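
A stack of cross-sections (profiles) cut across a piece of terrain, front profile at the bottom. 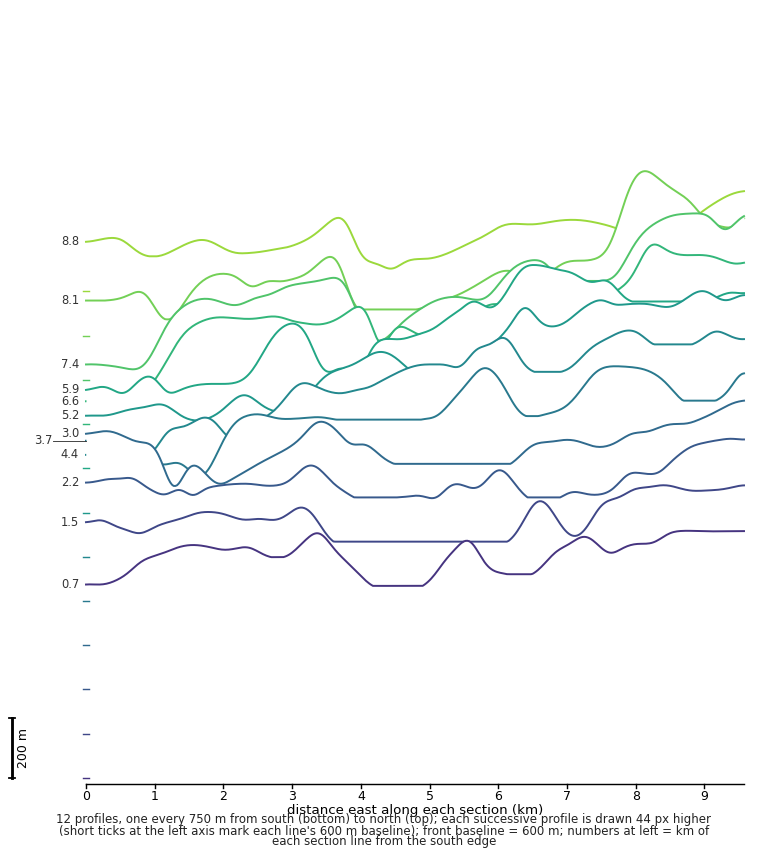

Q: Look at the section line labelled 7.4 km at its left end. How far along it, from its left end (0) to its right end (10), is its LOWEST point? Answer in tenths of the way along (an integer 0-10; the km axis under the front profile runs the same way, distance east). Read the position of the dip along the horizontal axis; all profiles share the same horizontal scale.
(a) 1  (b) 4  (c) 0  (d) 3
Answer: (a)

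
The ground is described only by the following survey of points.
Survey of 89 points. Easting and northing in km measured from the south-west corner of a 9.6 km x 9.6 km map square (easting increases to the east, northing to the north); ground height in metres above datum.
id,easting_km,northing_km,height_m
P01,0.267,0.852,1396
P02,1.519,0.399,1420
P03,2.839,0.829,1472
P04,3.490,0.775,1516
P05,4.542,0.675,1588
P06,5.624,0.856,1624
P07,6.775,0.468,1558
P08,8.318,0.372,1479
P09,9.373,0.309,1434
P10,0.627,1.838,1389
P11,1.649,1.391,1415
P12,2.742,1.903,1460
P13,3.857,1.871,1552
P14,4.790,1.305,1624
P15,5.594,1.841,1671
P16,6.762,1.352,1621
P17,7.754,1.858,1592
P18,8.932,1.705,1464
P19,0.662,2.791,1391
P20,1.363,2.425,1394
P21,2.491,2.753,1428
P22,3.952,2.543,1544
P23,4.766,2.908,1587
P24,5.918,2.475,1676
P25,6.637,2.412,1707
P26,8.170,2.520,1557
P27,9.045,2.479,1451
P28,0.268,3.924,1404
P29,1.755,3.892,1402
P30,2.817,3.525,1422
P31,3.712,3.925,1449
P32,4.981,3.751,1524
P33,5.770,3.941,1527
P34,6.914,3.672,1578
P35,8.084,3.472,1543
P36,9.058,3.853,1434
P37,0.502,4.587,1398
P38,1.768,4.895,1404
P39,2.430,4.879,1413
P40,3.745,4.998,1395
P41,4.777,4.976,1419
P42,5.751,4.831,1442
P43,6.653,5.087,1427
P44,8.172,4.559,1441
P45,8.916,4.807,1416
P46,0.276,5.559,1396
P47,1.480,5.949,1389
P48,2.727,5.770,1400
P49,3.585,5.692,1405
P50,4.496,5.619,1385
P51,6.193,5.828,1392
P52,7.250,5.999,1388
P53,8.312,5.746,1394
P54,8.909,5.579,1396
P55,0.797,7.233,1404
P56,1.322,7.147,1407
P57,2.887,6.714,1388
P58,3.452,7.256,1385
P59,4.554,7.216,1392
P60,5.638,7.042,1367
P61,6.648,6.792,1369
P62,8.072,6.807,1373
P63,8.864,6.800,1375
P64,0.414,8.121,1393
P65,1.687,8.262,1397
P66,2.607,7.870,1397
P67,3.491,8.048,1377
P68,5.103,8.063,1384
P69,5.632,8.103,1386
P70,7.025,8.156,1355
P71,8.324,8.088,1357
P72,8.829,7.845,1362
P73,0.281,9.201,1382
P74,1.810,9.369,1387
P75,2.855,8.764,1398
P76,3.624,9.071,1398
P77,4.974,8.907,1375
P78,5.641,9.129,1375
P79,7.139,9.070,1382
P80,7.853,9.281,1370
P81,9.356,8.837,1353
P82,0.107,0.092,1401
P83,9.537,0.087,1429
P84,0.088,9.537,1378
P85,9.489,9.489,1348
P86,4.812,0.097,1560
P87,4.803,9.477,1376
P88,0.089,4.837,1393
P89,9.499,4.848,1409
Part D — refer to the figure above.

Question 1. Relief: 1344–1711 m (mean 1442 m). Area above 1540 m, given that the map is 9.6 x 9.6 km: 14.8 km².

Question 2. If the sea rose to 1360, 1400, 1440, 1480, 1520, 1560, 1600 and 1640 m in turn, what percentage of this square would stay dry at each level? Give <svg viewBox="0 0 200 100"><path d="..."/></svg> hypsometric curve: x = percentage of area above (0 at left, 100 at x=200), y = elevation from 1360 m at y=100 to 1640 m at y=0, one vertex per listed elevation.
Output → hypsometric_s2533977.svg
<svg viewBox="0 0 200 100"><path d="M191 100l-82-14-44-15-16-14-12-14-10-14-10-15-8-14"/></svg>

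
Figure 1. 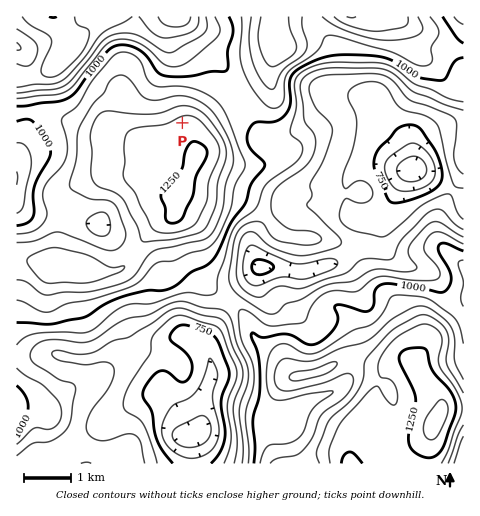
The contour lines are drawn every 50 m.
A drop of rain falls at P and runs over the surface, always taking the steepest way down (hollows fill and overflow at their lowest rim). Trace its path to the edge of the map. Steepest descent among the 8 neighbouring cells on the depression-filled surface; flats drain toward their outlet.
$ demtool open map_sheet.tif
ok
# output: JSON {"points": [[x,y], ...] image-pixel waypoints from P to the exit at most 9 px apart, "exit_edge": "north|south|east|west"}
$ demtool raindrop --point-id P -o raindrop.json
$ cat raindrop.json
{"points": [[182, 123], [173, 113], [167, 104], [167, 95], [167, 85], [167, 76], [167, 67], [167, 57], [167, 48], [167, 39], [167, 29], [172, 20], [173, 17]], "exit_edge": "north"}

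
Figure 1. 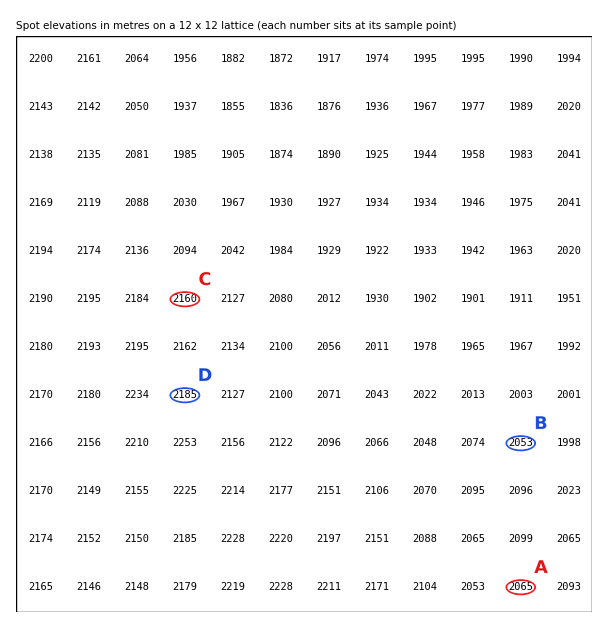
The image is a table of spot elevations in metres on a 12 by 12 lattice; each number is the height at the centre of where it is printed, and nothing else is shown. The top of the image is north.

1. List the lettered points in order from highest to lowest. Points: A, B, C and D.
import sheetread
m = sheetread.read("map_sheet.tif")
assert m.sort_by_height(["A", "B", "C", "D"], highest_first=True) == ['D', 'C', 'A', 'B']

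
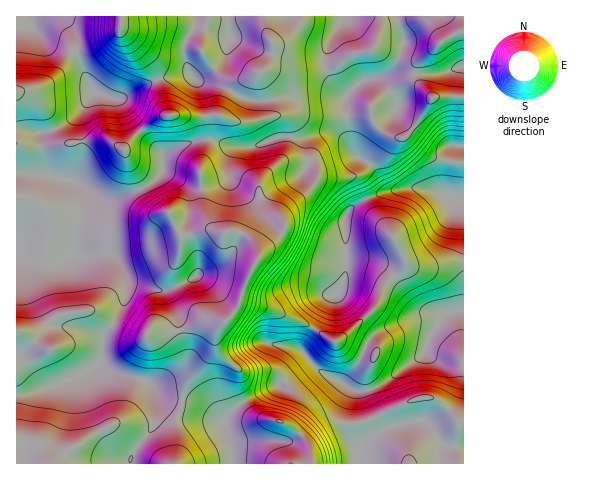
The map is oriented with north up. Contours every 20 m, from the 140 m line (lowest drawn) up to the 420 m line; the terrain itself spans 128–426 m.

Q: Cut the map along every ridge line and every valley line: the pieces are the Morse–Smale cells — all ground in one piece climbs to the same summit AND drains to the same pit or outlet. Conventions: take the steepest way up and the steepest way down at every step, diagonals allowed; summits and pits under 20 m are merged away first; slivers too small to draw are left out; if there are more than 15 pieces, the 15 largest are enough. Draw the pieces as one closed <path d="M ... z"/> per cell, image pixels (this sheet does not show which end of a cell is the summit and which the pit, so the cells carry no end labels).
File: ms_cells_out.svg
<path d="M332 132l-31 6-23-1-25 10-18 0-28-7-1 13-6 13 2 40 5 17 11 8-15-1-22 6-2 17-5 13 0 11 12 25 18 15 14 5 2 2-18-1-22 8-29 0-6 5-8 0-20-8-23-17-9-1-26 5-23 16-20 1 0 63 17-2 30-11 28-12 10-9 3 5 12 7 32 9 14 14 34 7 22 15 7 3 16-18 29-15 10-2 31-24-8-11 0-4 19-31 8-18 9-6 6-15 0-60 11-13 20-10 16-4-7-4-9-15-8-9-8-4-20-23z"/><path d="M398 16l-276 0-2 13 31 37 7 14 23-6 9 0 9 7 23 5 13 8 17 7 14 0 17-5 63 0 4 44 4 13 6 5 10-19 23-24 5-9 0-3-13-20-6-5 9-4 7-7 9-24z"/><path d="M207 140l-12 1-27 10-5 6 0 14-8 9-12 9-23 9-16 1-24-13 2 16-8 29-1 21-14 10-19 0-16-6-5-4-3 0 1 79 16 1 26-17 26-5 9 1 23 17 20 8 8 0 6-5 29 0 22-8 18 0-16-6-18-15-12-25 0-11 5-13 2-17 22-6 13 0-9-7-5-17-2-40 7-18z"/><path d="M417 188l-25 2-16 4-20 10-9 9-2 4 1 54-2 10-5 11-9 6-8 18-19 31 1 7 17 18 38 20 2 17 9 23 0 6-11 10 1 16 104-1-1-40-3 0-16-19-13-6-14 1-38 14-7-13-6-19 1-11 8-15-26-12-12-2 38-34 9-21 18-19 3-7 4 4 5 3 18 0 19-5 13 0 0-63-11-1-15-7z"/><path d="M405 260l-3 7-18 19-9 21-36 33 36 15-8 15-1 11 6 19 7 13 38-14 14-1 13 6 16 19 3 0 1-160-13-1-19 5-18 0-5-3z"/><path d="M101 361l-10 9-22 10-36 13-17 3 1 68 113-1 4-12 20-26 1-21-2-14-5-8-32-9-12-7z"/><path d="M312 362l-6 3-26 21-10 2-26 13-16 15-3 5 0 9 6 18 1 16 127-1 0-15 11-10-11-46-38-20z"/><path d="M158 80l-20 8-18 11-11-1-11-5-3 0-5 5-11 20 2 43-6 22 7 2 19 13 16 1 23-9 15-10 8-9 0-14 5-6 27-10 12-2 2-5-3-18-38-1-3-3z"/><path d="M399 73l-7 0-13 5 6 5 13 20 0 3-5 9-23 24-10 19 16 13 9 15 5 4 27-2 21 3 15 7 10 0 1-101-15-2-17 3-16-17-3-7z"/><path d="M57 16l-26 0 0 8-15 2 1 148 31 1-5-10-3-32 13-3 15-8 28-30-9-11-8-19-3-10 0-16-5-10-8-8z"/><path d="M190 74l-9 0-23 6 6 29 4 6 38 1 2 24 27 7 18 0 25-10 23 1 31-6 8 3 12 13-5-23-1-29-63 0-17 5-14 0-17-7-13-8-23-5z"/><path d="M81 110l-17 14-24 9 3 32 4 11-31-2 0 77 19 10 24 1 14-10 1-21 8-29-1-14-7-6 7-21 0-20-2-9z"/><path d="M152 387l3 17-1 21-20 26-4 8 1 5 101-1-1-15-7-27-28-18-34-7z"/><path d="M120 16l-62 1 5 1 7 7 4 8 2 19 10 26 7 12 20 9 7 0 37-19-6-14-31-37z"/><path d="M463 16l-64 0 0 8 5 19-9 24-7 7 25 0 3-10 26-24 14-8 8-1z"/>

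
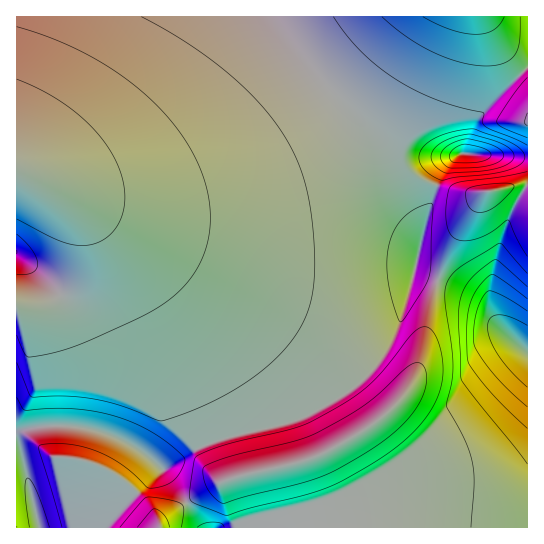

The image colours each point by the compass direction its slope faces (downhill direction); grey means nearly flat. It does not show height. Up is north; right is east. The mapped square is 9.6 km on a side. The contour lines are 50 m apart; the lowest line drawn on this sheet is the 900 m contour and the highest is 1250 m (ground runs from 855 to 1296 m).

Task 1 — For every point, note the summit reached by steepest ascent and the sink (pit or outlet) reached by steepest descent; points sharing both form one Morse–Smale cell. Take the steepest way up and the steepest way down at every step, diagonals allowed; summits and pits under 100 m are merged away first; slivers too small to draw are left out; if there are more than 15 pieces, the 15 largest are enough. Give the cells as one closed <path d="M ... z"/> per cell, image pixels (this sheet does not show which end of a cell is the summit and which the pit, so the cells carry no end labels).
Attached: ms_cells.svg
<path d="M271 16l-255 1 0 286 2 2 20 0 20-8 15-16 10-24 0-19-8-23-18-20-15-12 36 24 25 24 12 16 80 146 33 85-62 38-6 5 1 7 366 0 1-175-32-31-11-21-30-14-40-14 9-51-28-55-24-33-67-73z"/><path d="M51 188l-2 1 20 18 10 16 4 15 0 19-10 24-15 16-20 8-22 0 0 222 143 1 1-7 6-5 62-38-33-85-74-135-18-27-25-24z"/><path d="M485 16l-36 0-2 2-11 28-37 75-3 21 5 19 9 11 24 13 3 0 8-19 16-13 67 4 0-79-23-25z"/><path d="M447 16l-175 1 33 44 78 86 20 32 22 46 11-39-17-7-15-14-7-16-1-16 5-19 35-68z"/><path d="M523 185l-9 0-33 8-22 0-22-8-10 30-12 58 40 14 30 14 11 21 31 30 1-163z"/><path d="M469 153l-8 0-16 13-6 12-1 9 21 6 31-1 24-7 14 2-1-30z"/><path d="M527 16l-42 1 10 20 10 16 22 24z"/>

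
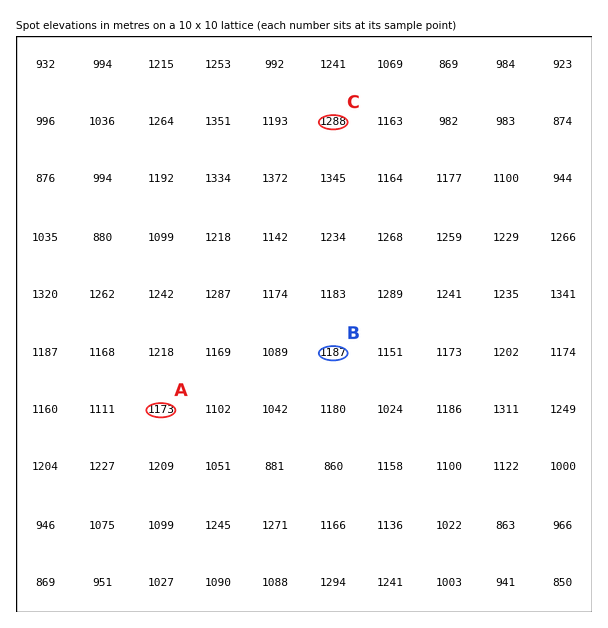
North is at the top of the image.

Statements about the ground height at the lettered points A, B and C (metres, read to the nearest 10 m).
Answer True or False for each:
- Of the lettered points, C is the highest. True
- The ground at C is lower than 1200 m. False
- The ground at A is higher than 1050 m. True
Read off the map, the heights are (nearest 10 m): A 1170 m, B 1190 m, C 1290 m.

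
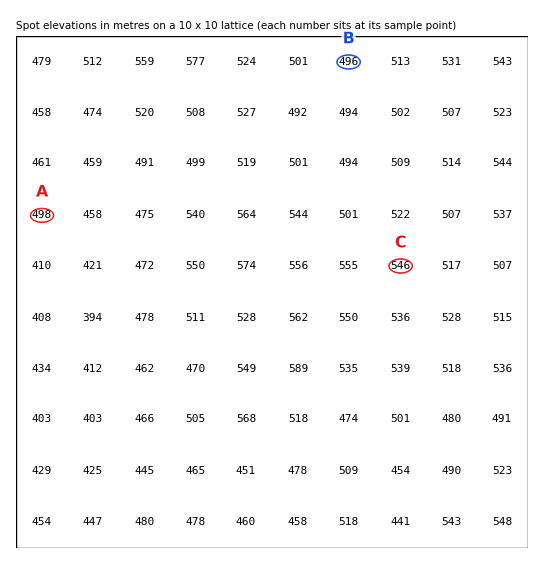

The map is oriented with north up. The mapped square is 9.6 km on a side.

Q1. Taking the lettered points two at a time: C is higher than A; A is higher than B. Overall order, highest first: C A B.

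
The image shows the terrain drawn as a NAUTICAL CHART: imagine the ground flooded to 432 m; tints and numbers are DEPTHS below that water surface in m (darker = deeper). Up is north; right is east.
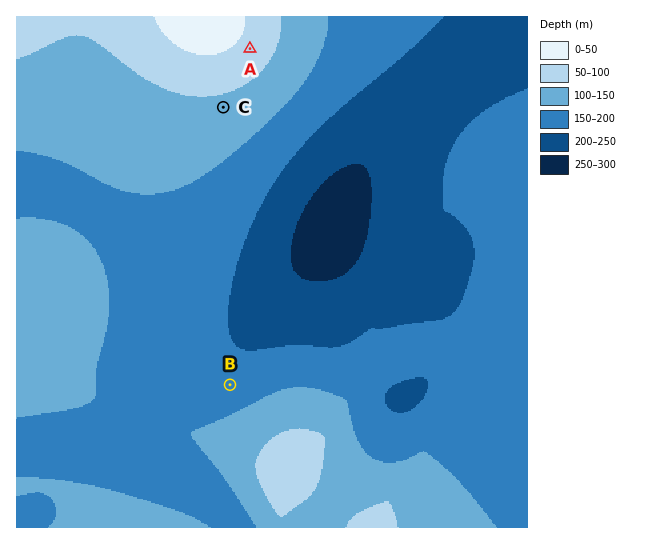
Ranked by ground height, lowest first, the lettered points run B C A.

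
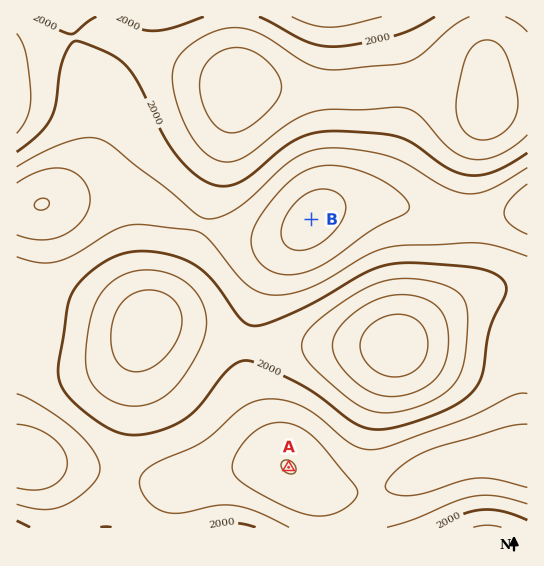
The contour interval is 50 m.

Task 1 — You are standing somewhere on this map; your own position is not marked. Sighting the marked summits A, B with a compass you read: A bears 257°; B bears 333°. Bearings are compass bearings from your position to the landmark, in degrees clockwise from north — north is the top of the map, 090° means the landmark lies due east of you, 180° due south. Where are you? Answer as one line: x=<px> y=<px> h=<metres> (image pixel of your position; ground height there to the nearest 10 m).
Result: x=422 y=437 h=2060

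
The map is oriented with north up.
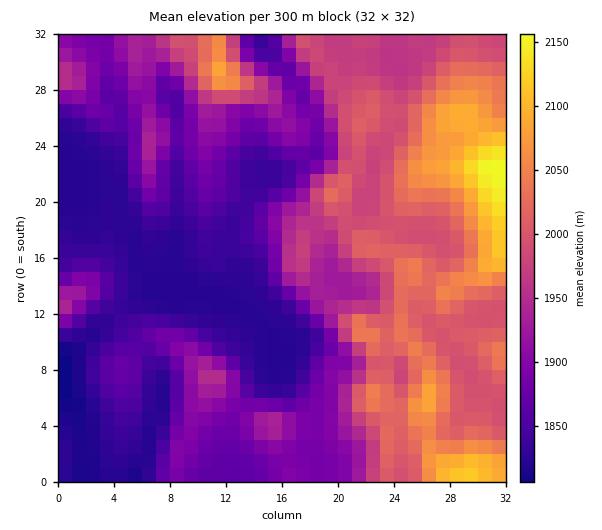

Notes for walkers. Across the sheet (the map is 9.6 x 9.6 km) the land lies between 1800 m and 2160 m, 1930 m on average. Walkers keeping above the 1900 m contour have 48.9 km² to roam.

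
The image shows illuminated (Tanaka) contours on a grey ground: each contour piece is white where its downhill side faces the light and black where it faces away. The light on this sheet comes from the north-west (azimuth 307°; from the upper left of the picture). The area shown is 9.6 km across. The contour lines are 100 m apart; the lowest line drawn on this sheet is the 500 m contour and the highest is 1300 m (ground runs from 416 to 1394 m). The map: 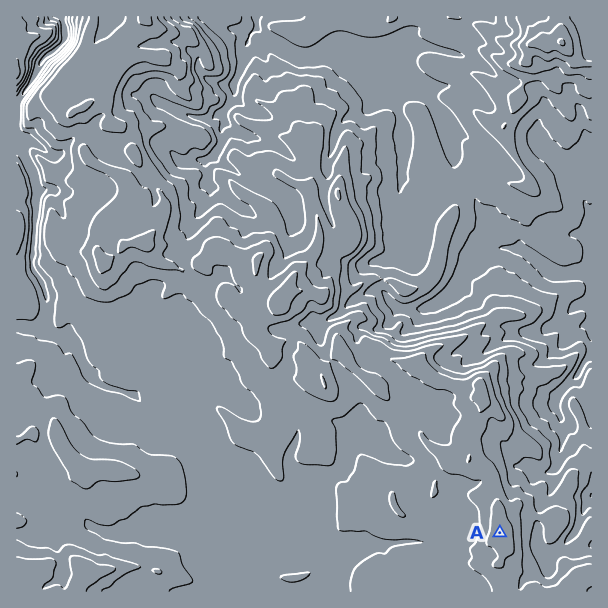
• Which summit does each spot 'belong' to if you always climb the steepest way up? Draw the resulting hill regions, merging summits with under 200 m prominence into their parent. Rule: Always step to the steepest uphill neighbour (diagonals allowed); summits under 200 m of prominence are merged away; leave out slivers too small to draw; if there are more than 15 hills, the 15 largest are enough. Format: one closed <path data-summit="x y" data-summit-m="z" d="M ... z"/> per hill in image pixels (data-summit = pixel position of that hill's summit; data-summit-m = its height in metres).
<path data-summit="500 533" data-summit-m="1373" d="M215 16l-154 1 5 15-2 9-4 5-17 13-9 19-18 24 0 36 4 5 17 43-5 83 10 12 6 18 0 16-5 12 5 5 18 5 8 7 10 21 12 17 8 4 31 10 11 8 5 9-1 7 6 7 26 3 13 8 9 9 2 5 0 21 10 24 1 12 17 39-1 44 358 0 1-47-8-3-10-9 6-11 6-19 6-8 0-79-8 5-15 1-9-5-6-13 4-9 20-21 6-12 8-8 0-79-37-1-33-24-24-3-19 6-7 7-18 30-16 12-13 6-11 2-18-3-14-16 4-31-32 5-10-5-7-6 0-17-13-39 4-22 0-15-29 2-23-18-33-11-19-12-1-9 11-14 0-13-16-2-11-5-7-7-2-9 3-7 14-4 12-8 19 0 4-9-28-10z"/><path data-summit="17 570" data-summit-m="1394" d="M413 16l-197 0 6 9 27 9-1 8-2 2-19 0-12 8-14 4-3 7 2 9 7 7 11 5 16 2 0 13-10 11-1 6 1 6 10 8 42 15 23 18 29-2 0 15-4 22 12 33 2 26 16 8 11 0 22-6-3 13-2 19 14 16 9 3 20-2 18-8 11-10 18-30 7-7 19-6 20 1-1-6-7-7-20-11-10-15-6-18-17-15-3-6 0-15-9-33-18-26-11-8-17 0-7-4-17 1-8-7-7-15 15-11 23-8 14-14z"/><path data-summit="561 42" data-summit-m="1211" d="M591 16l-177 0-2 14-14 14-23 8-15 11 7 15 8 7 17-1 7 4 17 0 11 8 18 26 9 33 0 15 3 6 17 15 2 12 14 21 20 11 7 7 4 8 19 14 18-29 23-1 11 3 0-24-21-36 2-7 19-11z"/><path data-summit="17 72" data-summit-m="1228" d="M60 16l-44 1 1 85 17-24 9-19 17-13 4-5 2-9z"/>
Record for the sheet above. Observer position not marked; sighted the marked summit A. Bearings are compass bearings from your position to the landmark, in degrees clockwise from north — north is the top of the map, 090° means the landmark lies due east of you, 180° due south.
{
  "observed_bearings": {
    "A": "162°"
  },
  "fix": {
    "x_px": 436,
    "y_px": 335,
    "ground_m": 910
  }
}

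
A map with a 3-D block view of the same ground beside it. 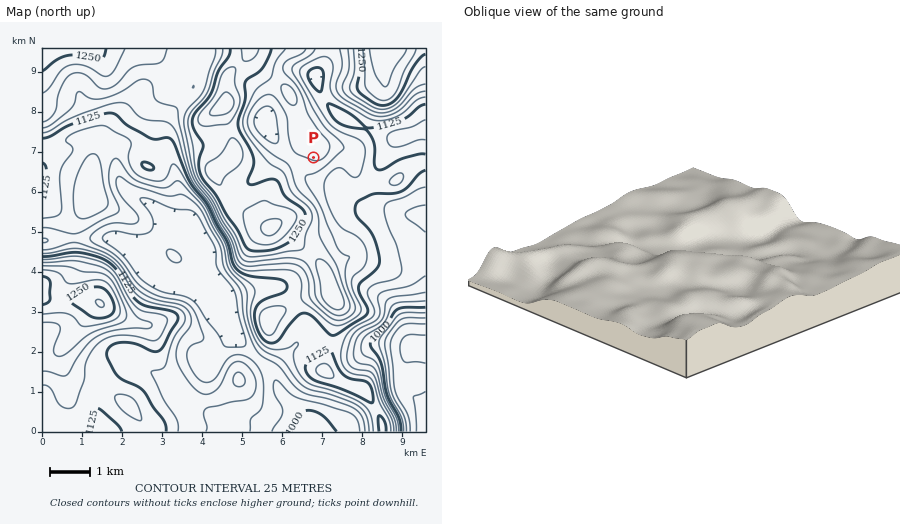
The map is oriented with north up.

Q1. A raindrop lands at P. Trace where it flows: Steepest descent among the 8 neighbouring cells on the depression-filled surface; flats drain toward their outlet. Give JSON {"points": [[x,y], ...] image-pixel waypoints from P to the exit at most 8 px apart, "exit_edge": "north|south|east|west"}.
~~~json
{"points": [[314, 158], [314, 166], [314, 174], [322, 180], [330, 180], [338, 186], [344, 194], [352, 202], [360, 208], [368, 212], [376, 212], [384, 212], [392, 212], [400, 212], [408, 214], [416, 214], [424, 216], [426, 216]], "exit_edge": "east"}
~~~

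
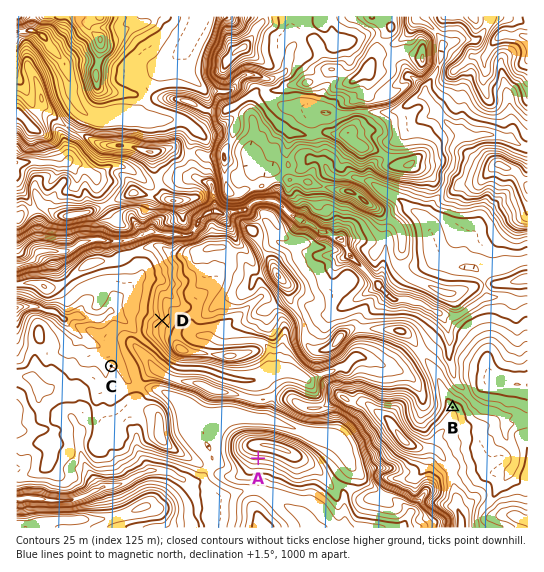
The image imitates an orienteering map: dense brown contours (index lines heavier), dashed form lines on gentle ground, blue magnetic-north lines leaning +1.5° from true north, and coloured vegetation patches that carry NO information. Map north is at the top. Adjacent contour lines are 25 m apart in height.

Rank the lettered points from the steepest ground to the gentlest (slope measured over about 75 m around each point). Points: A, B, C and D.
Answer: A D B C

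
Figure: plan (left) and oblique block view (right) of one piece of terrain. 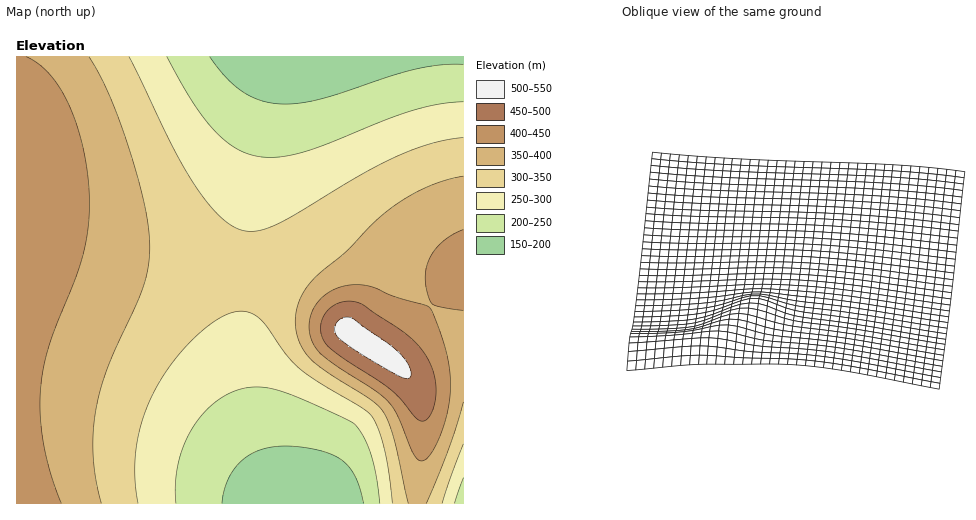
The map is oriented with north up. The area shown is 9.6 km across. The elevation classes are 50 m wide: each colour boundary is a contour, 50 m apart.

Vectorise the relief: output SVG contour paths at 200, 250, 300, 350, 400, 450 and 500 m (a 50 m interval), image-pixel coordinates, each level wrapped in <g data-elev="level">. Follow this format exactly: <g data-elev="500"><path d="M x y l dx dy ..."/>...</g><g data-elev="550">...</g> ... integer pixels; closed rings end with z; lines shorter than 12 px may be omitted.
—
<g data-elev="200"><path d="M222 503l2-12 4-12 7-11 7-7 8-7 10-4 12-3 13-1 34 4 13 4 10 6 7 7 6 10 8 26"/><path d="M463 64l-22 1-23 4-26 7-70 23-21 4-18 1-21-3-19-9-17-14-16-21"/></g><g data-elev="250"><path d="M176 503l-1-21 4-21 7-20 10-18 13-16 15-11 17-7 16-2 16 2 19 6 45 20 18 9 9 14 7 17 5 22 4 26"/><path d="M454 503l9-25"/><path d="M463 102l-25 2-28 7-85 34-25 8-22 4-19 0-11-3-12-6-12-8-10-10-22-29-25-44"/></g><g data-elev="300"><path d="M138 503l-3-29 2-29 6-28 12-28 19-29 23-25 24-18 10-4 10-2 10 2 9 6 27 36 15 16 21 14 39 23 10 8 6 13 6 20 8 54"/><path d="M442 503l21-59"/><path d="M463 137l-29 6-30 10-40 20-86 51-20 7-15-1-12-5-11-9-13-14-13-18-22-39-43-88"/></g><g data-elev="350"><path d="M101 503l-5-23-3-24 0-25 3-23 5-21 7-21 36-81 5-21 1-21-6-41-16-57-19-51-20-37"/><path d="M426 503l23-56 14-45"/><path d="M463 176l-19 5-20 7-20 11-19 14-39 38-34 30-10 15-6 16-1 12 2 11 5 12 6 9 19 16 45 29 12 13 10 26 14 63"/></g><g data-elev="400"><path d="M61 503l-10-29-7-30-4-29 1-27 3-22 6-22 26-67 8-27 5-31 0-34-8-44-6-21-8-19-9-15-10-13-10-10-12-6"/><path d="M419 460l4 1 4-3 10-14 9-25 4-24 0-19-2-18-6-21-10-26-6-6-30-8-28-11-18-1-17 5-13 10-9 13-2 15 4 16 6 8 8 7 48 31 14 12 9 14 15 37z"/><path d="M463 230l-15 7-13 12-7 14-3 15 2 15 5 11 9 3 22 3"/></g><g data-elev="450"><path d="M420 421l5 0 6-7 3-10 2-13-4-22-11-20-17-17-43-28-7-3-8 0-9 2-6 4-7 9-3 9 0 9 5 10 16 13 48 32z"/></g><g data-elev="500"><path d="M407 379l4-3-2-9-5-9-11-10-40-30-9-1-7 5-2 4 0 5 5 8 33 22 24 14z"/></g>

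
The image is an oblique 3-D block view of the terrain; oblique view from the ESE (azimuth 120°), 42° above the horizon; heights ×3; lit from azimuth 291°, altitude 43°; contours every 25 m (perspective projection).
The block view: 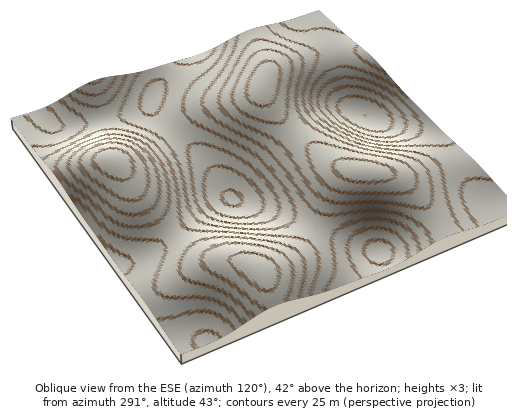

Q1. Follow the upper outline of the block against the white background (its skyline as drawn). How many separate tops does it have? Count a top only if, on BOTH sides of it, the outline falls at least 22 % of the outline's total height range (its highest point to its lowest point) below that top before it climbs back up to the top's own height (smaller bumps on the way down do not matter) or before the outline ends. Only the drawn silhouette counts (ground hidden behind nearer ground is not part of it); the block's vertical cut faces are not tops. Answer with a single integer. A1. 1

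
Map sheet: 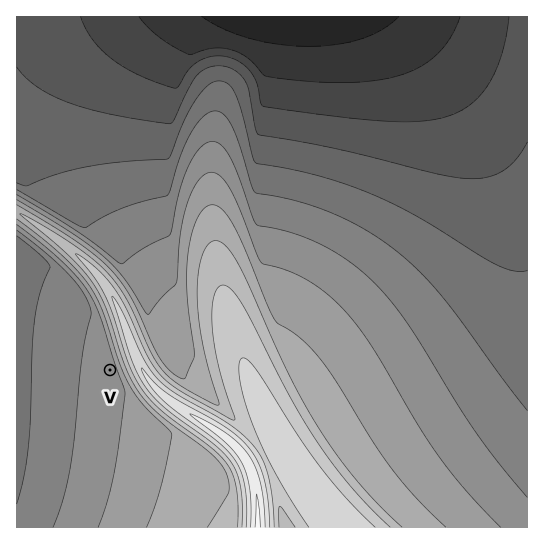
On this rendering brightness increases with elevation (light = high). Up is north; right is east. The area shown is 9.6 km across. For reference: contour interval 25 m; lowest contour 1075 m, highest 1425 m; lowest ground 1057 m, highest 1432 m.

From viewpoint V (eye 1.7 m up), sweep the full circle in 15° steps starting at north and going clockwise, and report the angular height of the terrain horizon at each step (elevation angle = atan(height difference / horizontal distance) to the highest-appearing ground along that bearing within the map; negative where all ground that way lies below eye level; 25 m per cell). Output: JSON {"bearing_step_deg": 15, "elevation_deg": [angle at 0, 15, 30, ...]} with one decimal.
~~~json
{"bearing_step_deg": 15, "elevation_deg": [4.3, 7.4, 10.4, 12.5, 13.7, 13.8, 12.9, 10.8, 7.1, 2.7, 0.9, 0.7, 0.3, -0.2, -0.6, -1.1, -1.4, -1.6, -1.6, -1.6, -1.4, -1.2, 1.0, 2.3]}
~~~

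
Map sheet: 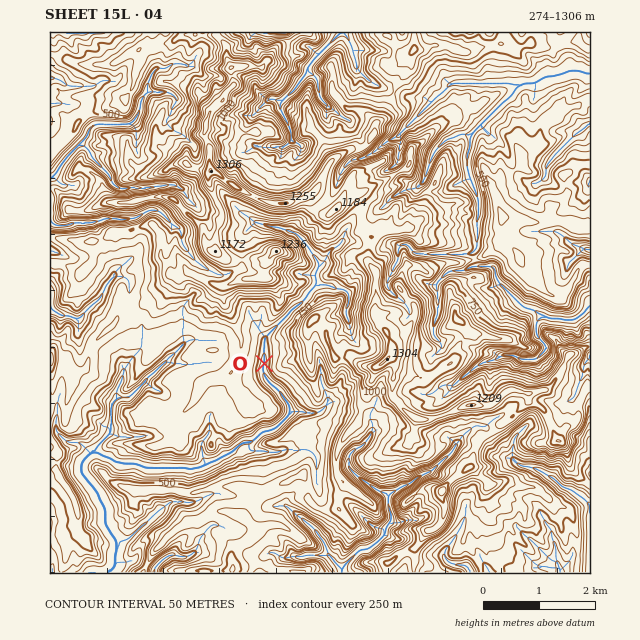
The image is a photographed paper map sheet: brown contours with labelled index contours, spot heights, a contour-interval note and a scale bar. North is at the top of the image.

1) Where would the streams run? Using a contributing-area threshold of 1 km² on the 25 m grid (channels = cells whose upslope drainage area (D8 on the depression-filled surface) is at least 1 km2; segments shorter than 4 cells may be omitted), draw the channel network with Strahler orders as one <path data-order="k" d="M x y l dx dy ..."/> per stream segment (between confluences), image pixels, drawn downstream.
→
<path data-order="1" d="M557 564l2 1 1 7"/><path data-order="1" d="M445 558l5 6 4 0 2 1 10 0 3 3 1 4"/><path data-order="1" d="M176 555l-7 0-3 3-2 0-9 10 0 4"/><path data-order="3" d="M116 550l0 2-1 2 0 12-7 6"/><path data-order="1" d="M318 534l6 7 2 6 2 7 14 15"/><path data-order="1" d="M152 517l-24 23-9 1 0 4-3 5"/><path data-order="2" d="M388 496l0 11 3 6 0 8-6 7 0 6-15 14-3 2-7 0-17 16-1 3"/><path data-order="1" d="M518 464l4 2 7 0 2 2 4 0 8 4 3 3 7 3 10 10 3 0 1 1 6 1 4 5 6 2 7 7 0 68"/><path data-order="3" d="M91 452l-8 9-2 3 0 10 17 19 2 7 2 3 3 6 0 15 4 6 2 4 5 7 0 9"/><path data-order="1" d="M285 450l-5 1-2 1-11 0-1-1-16 0-1-1 0-7"/><path data-order="1" d="M456 445l-3 6-22 21-3 0-12 6-5 5-11 5-3 2-9 5 0 1"/><path data-order="2" d="M249 443l-6 0-3 1-8 8-13 6-3 3-7 1-2 3-3 0-4 3-6 0-1 1-5 0-1-1-42 0-9-4-14 0-1-2-6 0-4-4-7-1-6-5-7 0"/><path data-order="1" d="M366 441l0 2-4 4-6 1-7 7 0 13 10 10 10 5 8 7 6 2 1 1 3 0 1 3"/><path data-order="2" d="M290 414l-14 14-6 2-1 1-6 0-10 10-4 2"/><path data-order="1" d="M326 406l-8 7-27-1-1 2"/><path data-order="2" d="M116 399l-4 4 0 3-1 1 0 26-14 14-2 4-2 0-2 1"/><path data-order="1" d="M466 375l3-1 7-8 4-1 3-3 4 0 1-1 9-2 5-4 12 0 7 4 15 0 10-9 0-5-8-8-2-3 0-11 4-6 6 0"/><path data-order="1" d="M124 371l-2 10-6 9 0 9"/><path data-order="1" d="M181 347l-8 8-3 2-6 7-1 0-11 11-2 0-4 4 0 2-17 16-11 0-2 2"/><path data-order="1" d="M436 319l2-3 0-26-2-1 0-6 11-11 3-1 14 0 7-5 22 0 2 3 0 7 3 6 26 25 11 3 4 4 3 0 4 3"/><path data-order="2" d="M546 317l3 2 13 0 1 1 11 0 7-6 2 0 7-8"/><path data-order="1" d="M347 306l2-3 0-10-3-3-3-1-7 0-8-4-12 0"/><path data-order="2" d="M316 285l-8 8-1 4-7 8-2 0-7 5-1 3-24 24-2 3 0 24-1 1 0 7 1 2 0 2 9 10 1 0 7 7 3 6 4 4 2 3 0 8"/><path data-order="1" d="M114 276l-9 10 0 3-4 8-14 13-7 9-6 0-4-3-8 0-6-4-4-2-2-3 0-14"/><path data-order="1" d="M585 250l5 0"/><path data-order="1" d="M401 245l1-1 5 0 8 10 56 0 6-6 0-29 1-2 0-18-1-2-1-7-3-4 0-3-3-4-1-8-2-2 0-15 3-6 0-11 3-3 0-1"/><path data-order="1" d="M171 224l-1-3-10-9-3-2-8 0-14 9-9 0-1 1-6 0-1-1-14 0-4 2-6 0-1 2-20 0-6 3-11 0-6-5 0-24"/><path data-order="1" d="M260 224l10 2 1 1 7 0 6 3 11 3 9 8 0 2 5 5 2 4 4 5 4 7 0 2-4 8 1 11"/><path data-order="1" d="M139 188l-13 0-1 1-4 0-6-3-3-3-3-8-18-18-1-6-6-6-6 0"/><path data-order="1" d="M424 181l2-6 2-7 1-2 2-7 4-8 11-11 3-2 4 0 7-4 6 0 3 2 4-3"/><path data-order="1" d="M546 166l7-8 0-1 24-24 6-3 5-6 2 0 0-1"/><path data-order="1" d="M284 147l7-6 0-10-11-22 0-6 15-14 3-6 9-9 0-5 1-1"/><path data-order="2" d="M78 145l-12 13 0 1-7 9-2 4-5 6-2 0"/><path data-order="1" d="M400 134l39-39 1 0 12-12 59 0 1 2 9 0"/><path data-order="2" d="M473 133l32-33 3-1 6-6 1-4 6-4"/><path data-order="1" d="M173 95l-6-3-20 0"/><path data-order="2" d="M147 92l-4 4-3 6 0 7-1 1 0 3-7 10-3 1-34 0-5 4-3 9-9 8"/><path data-order="2" d="M521 85l3-2 11 0 11-7 8 0 2-1 8-1 5-3 11 0 5 3 5 0"/><path data-order="1" d="M316 78l-4-4-4-2 0-4"/><path data-order="1" d="M164 69l-2-1-5 0-5 6-2 5-3 4 0 9"/><path data-order="2" d="M308 68l0-1 6-8 26-26 3 0"/><path data-order="1" d="M356 62l-4-17-7-12-2 0"/>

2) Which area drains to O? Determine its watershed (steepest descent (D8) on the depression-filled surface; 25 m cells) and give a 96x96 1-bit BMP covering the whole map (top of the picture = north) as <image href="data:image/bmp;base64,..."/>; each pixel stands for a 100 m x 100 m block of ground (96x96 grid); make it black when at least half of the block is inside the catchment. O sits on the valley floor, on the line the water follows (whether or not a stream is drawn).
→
<image width="96" height="96" href="data:image/bmp;base64,Qk2+BAAAAAAAAD4AAAAoAAAAYAAAAGAAAAABAAEAAAAAAIAEAAATCwAAEwsAAAIAAAAAAAAA////AAAAAAAAAAAAAAAAAAAAAAAAAAAAAAAAAAAAAAAAAAAAAAAAAAAAAAAAAAAAAAAAAAAAAAAAAAAAAAAAAAAAAAAAAAAAAAAAAAAAAAAAAAAAAAAAAAAAAAAAAAAAAAAAAAAAAAAAAAAAAAAAAAAAAAAAAAAAAAAAAAAAAAAAAAAAAAAAAAAAAAAAAAAAAAAAAAAAAAAAAAAAAAAAAAAAAAAAAAAAAAAAAAAAAAAAAAAAAAAAAAAAAAAAAAAAAAAAAAAAAAAAAAAAAAAAAAAAAAAAAAAAAAAAAAAAAAAAAAAAAAAAAAAAAAAAAAAAAAAAAAAAAAAAAAAAAAAAAAAAAAAAAAAAAAAAAAAAAAAAAAAAAAAAAAAAAAAAAAAAAAAAAAAAAAAAAAAAAAAAAAAAAAAAAAAAAAAAAAAAAAAAAAAAAAAAAAAAAAAAAAAAAAAAAAAAAAAAAAAAAAAAAAAAAAAAAAAAAAAAAAAAAAAAAAAAAAAAAAAAAAAAAAAAAAAAAAAAAAAAAAAAAAAAAAAAAAAAAAAAAAAAAAAAAAAAAAAAAAAAAAAAAAAAAAAAAAAAAAAAAAAAAAAAAAAAQAAAAAAAAAAAA+AD4AAAAAAAAAAAP/w/8AAAAAAAAAAAP/w/+AAAAAAAAAAAP/w/+AAAAAAAAAAAP/x/8AAAAAAAAAAAP/x/8AAAAAAAAAAAf/x/4AAAAAAAAAAAf/z/wAAAAAAAAAAA////wAAAAAAAAAAA////wAAAAAAAAAAB////wAAAAAAAAAAB////wAAAAAAAAAAB////wAAAAAAAAAAB////wAAAAAAAAAAAf///wAAAAAAAAAAAA///wAAAAAAAAAAAA///wAAAAAAAAAAAA///gAAAAAAAAAAB4f//gAAAAAAAAAAD////gAAAAAAAAAAH////gAAAAAAAAAAH////gAAAAAAAAAAH////gAAAAAAAAAAD////AAAAAAAAAAAD////AAAAAAAAAAAD///+AAAAAAAAAAAD///+AAAAAAAAAAAD//8fAAAAAAAAAAAD//4fAAAAAAAAAAAH+AAOAAAAAAAAAAAH4AAAAAAAAAAAAAAHgAAAAAAAAAAAAAAPAAAAAAAAAAAAAAAMAAAAAAAAAAAAAAAAAAAAAAAAAAAAAAAAAAAAAAAAAAAAAAAAAAAAAAAAAAAAAAAAAAAAAAAAAAAAAAAAAAAAAAAAAAAAAAAAAAAAAAAAAAAAAAAAAAAAAAAAAAAAAAAAAAAAAAAAAAAAAAAAAAAAAAAAAAAAAAAAAAAAAAAAAAAAAAAAAAAAAAAAAAAAAAAAAAAAAAAAAAAAAAAAAAAAAAAAAAAAAAAAAAAAAAAAAAAAAAAAAAAAAAAAAAAAAAAAAAAAAAAAAAAAAAAAAAAAAAAAAAAAAAAAAAAAAAAAAAAAAAAAAAAAAAAAAAAAAAAAAAAAAAAAAAAAAAAAAAAAAAAAAAAAAAAAAAAAAAAAAAAAAAAAAAAAAAAAAAAAAAAAAAAAAAAAAAAAAAAAAAAAAAAAAAA="/>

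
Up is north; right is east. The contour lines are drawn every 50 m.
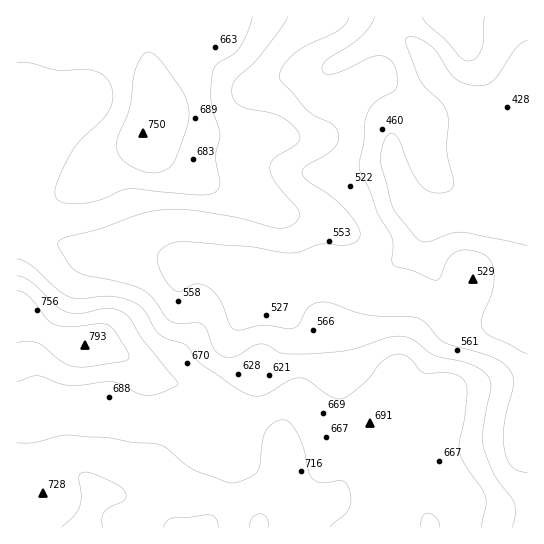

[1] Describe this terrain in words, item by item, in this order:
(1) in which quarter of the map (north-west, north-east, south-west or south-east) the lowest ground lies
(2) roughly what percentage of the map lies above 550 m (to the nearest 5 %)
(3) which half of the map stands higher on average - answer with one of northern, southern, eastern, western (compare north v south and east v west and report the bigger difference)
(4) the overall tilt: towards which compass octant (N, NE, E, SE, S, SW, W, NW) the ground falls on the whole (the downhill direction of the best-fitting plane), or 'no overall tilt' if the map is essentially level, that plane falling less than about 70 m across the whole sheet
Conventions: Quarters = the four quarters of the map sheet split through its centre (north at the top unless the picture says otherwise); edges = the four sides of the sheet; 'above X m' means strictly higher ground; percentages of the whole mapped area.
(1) Look to the north-east quarter for the lowest ground.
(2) About 70 % of the map lies above 550 m.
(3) Taken as a whole, the western half is higher than the eastern.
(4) The general tilt is down to the north-east (the land rises towards the south-west).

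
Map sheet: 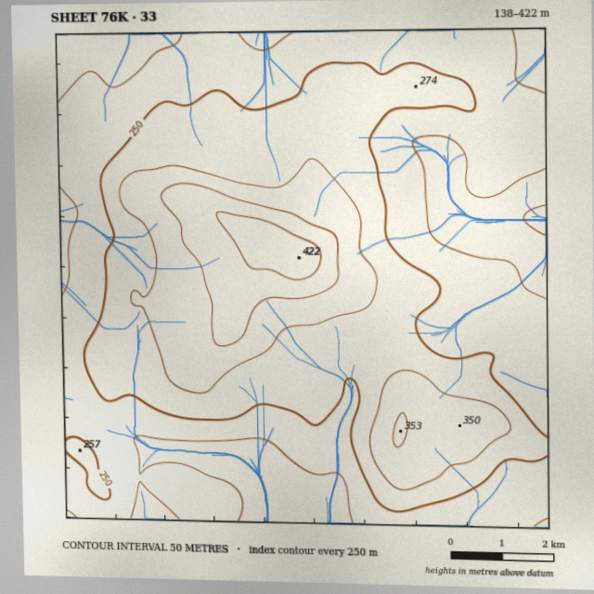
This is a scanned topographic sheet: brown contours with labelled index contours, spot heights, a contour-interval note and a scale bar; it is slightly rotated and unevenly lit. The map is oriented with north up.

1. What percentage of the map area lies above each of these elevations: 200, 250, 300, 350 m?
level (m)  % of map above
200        87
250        49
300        21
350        7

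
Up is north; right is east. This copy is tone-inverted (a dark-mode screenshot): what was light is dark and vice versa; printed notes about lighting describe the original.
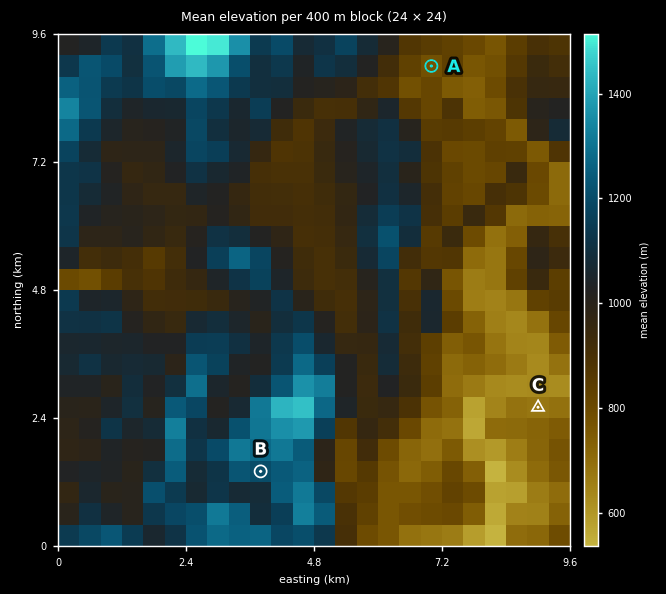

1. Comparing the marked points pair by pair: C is lower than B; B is higher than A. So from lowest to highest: C A B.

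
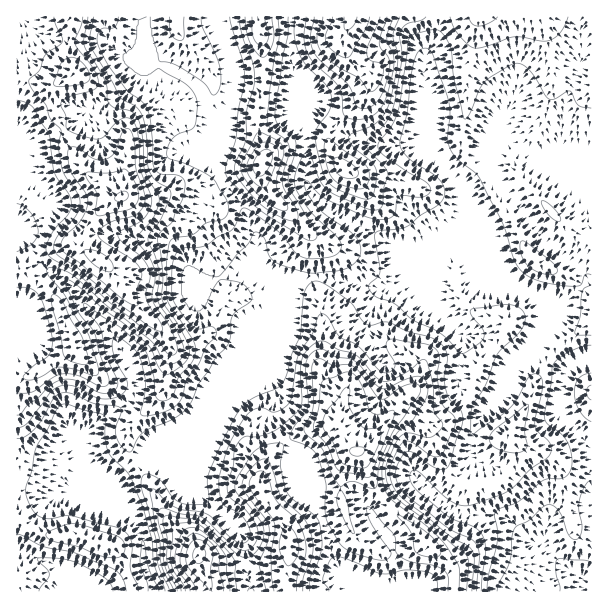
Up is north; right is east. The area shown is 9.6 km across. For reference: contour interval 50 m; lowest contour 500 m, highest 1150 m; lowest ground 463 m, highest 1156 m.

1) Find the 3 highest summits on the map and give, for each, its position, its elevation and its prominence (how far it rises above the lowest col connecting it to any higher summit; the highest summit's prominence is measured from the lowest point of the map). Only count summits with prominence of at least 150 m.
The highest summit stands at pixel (122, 197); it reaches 1156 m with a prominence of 693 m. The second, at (200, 554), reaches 1119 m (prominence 422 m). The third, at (357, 452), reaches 1054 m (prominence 207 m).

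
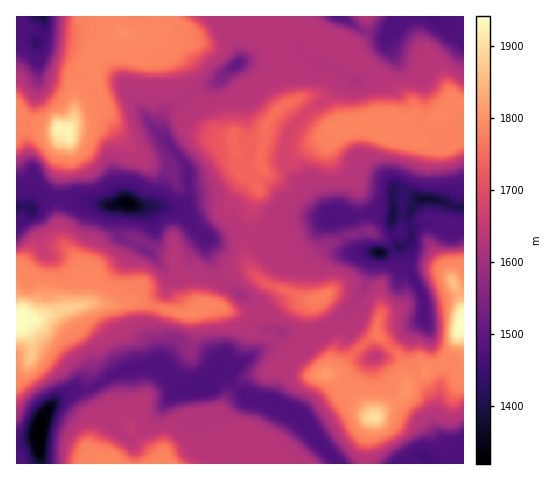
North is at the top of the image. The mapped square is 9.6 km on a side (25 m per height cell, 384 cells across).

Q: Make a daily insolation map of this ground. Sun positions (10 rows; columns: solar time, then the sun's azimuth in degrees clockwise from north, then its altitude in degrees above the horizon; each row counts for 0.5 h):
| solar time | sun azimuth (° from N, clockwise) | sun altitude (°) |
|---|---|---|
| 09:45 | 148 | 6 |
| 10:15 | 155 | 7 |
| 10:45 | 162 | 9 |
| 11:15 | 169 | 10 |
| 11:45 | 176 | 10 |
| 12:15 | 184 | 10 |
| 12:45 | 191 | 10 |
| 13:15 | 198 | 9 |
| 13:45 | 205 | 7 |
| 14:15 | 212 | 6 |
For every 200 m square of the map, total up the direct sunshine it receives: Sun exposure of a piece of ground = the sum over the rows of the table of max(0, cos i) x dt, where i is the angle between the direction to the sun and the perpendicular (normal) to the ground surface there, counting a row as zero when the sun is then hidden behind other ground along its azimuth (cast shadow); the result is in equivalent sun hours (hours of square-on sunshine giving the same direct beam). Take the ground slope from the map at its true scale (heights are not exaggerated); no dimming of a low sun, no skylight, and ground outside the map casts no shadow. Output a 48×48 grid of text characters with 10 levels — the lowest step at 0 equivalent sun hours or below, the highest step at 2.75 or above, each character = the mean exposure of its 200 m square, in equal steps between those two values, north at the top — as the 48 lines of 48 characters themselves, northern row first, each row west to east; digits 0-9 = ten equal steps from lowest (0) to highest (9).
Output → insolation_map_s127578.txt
100022322222122221000122222222221000356311000001
110012222222222222210122222222222100033000000001
000012222223322222221123322222222222000000000000
000011222222222223456325632222222222210000111000
000001222233222233566454332222222222210000111000
000011222379876678754630012211111122210000010000
000012222345689987544200011100001110000000000000
000001222211223333221001221000000000000000000000
000000012201232332221011110000111000000000000010
100000012211254432221100000013530000000000000122
200000012321135432210000000245300000012221211222
222100122352113442200000001343100122222222222222
332333333554211244212212112332112223332222222222
584466534764210136433222222332233337998533222222
998578635443321115655322222322444467557999865458
899865587465432211665433222223477753235898899998
635899975779986432344442233124456653236679988899
323789998533467532223454323433333333233345678765
111232122122333444233345533553234565332222444322
210000000000012223222224567433358998763221110112
000000000000000000133233344322465323542222100000
000000000000000000125333333222220000000201010000
000000000000000000003632333222100000000001100000
000000000000000000000132222222200002465112100000
000010000000000011000012222222100122223211010000
000001000000000011000001111111110000000000000000
100000221000000011000011100000000000000000110000
110001222100000000000011310000000000000000143200
000000011110111000000002352000000001100000035331
000000000122222000000001357641000122210000004441
000000001112221000011000023543223563110000001420
100013566567998521123442122367557842110011000310
222356646998767999889997323335786310001310000222
345454347543345578876653222333221000001100000122
754543686334445544567897543211110000014200000047
634448964467876664246656774222100000155510000058
334467455665443345443323411122100000210020000133
355664655420000124652111001222000011000001222222
468867643000000000000000133332223322000121134532
599874110000000000000000268864697422111122245533
898641000000001000000000002479878522100012346546
676520000111112000000000000013675742100013576567
554100000011110000112210000000146563200134753455
742100000000100001222222100000015554466435435657
531111000000000001122222222000002646467667577898
211221000000000000122222222210000466767999976433
110221121100000100022222222222000276799797433322
210221222220001210002222222222200037534753212222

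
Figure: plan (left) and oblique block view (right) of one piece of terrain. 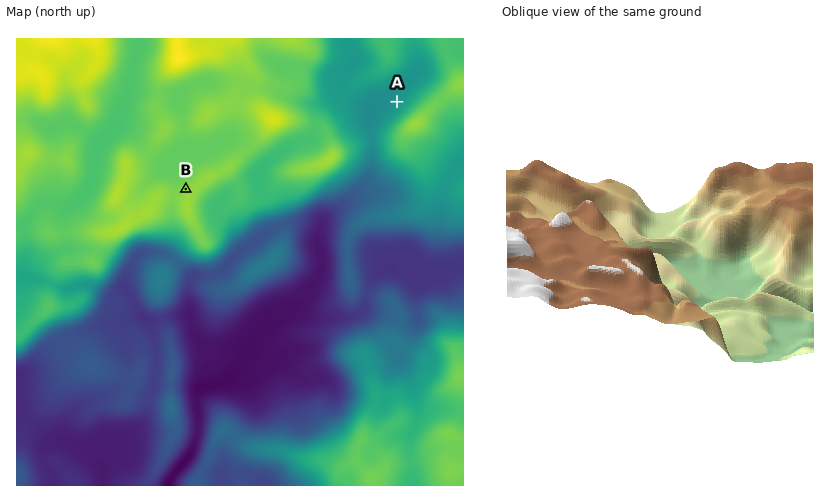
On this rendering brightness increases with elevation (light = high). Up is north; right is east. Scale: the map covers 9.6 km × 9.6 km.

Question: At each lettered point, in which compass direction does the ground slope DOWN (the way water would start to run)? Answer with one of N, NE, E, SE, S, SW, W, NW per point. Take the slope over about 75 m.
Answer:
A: NW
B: NW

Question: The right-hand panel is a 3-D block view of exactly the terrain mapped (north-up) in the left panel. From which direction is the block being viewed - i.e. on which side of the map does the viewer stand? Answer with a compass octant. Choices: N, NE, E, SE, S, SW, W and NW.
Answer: W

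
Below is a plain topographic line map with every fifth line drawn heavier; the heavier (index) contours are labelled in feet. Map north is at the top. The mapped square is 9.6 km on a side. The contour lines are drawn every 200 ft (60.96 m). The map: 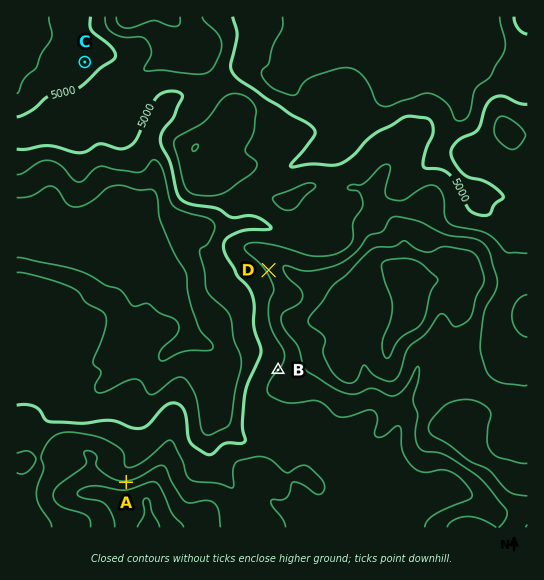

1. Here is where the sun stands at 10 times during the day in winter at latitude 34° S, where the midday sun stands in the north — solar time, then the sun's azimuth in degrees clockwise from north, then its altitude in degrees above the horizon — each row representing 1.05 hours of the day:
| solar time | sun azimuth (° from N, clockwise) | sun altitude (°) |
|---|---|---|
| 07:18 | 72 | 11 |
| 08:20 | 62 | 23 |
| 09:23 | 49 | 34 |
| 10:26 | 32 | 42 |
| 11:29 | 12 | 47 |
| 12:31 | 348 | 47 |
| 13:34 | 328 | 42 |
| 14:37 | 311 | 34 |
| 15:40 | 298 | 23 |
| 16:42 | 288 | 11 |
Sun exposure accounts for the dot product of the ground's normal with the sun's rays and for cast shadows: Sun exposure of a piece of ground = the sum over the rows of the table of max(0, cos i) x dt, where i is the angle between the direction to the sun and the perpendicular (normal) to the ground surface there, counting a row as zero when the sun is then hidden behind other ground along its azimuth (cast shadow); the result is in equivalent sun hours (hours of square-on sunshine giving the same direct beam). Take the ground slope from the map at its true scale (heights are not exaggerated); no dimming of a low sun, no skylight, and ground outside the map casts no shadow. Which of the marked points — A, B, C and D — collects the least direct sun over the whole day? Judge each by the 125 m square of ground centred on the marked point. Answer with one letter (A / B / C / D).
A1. D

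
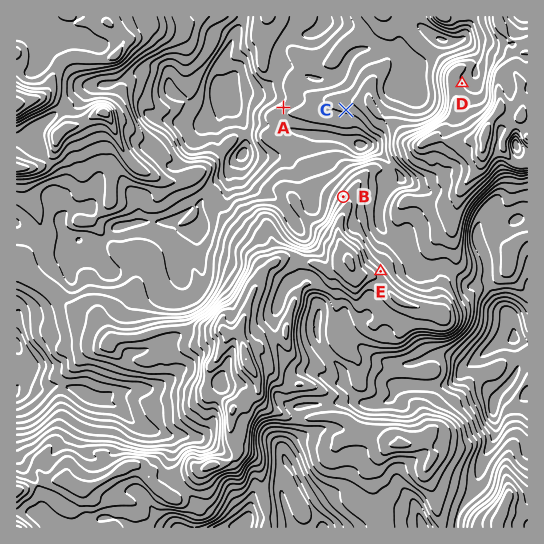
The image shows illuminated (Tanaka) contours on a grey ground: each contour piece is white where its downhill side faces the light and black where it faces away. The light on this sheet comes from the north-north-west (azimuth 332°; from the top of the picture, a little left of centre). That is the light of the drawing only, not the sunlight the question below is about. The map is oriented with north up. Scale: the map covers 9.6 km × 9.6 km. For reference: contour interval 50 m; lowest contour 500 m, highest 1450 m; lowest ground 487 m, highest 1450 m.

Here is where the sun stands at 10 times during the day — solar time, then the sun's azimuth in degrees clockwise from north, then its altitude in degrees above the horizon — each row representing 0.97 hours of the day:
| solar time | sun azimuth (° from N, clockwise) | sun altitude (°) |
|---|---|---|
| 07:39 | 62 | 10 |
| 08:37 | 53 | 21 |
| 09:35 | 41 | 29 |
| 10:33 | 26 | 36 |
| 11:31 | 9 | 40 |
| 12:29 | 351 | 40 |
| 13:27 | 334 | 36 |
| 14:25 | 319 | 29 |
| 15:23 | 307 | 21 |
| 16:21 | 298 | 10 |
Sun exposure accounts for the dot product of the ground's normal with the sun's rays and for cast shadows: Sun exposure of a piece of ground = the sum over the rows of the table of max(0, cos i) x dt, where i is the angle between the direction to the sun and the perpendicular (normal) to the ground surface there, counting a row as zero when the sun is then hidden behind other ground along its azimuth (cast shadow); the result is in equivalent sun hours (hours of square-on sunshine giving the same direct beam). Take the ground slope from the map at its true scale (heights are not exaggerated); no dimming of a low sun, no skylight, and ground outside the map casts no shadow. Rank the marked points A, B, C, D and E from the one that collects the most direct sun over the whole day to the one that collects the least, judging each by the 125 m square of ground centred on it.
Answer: E ≈ A ≈ B > D > C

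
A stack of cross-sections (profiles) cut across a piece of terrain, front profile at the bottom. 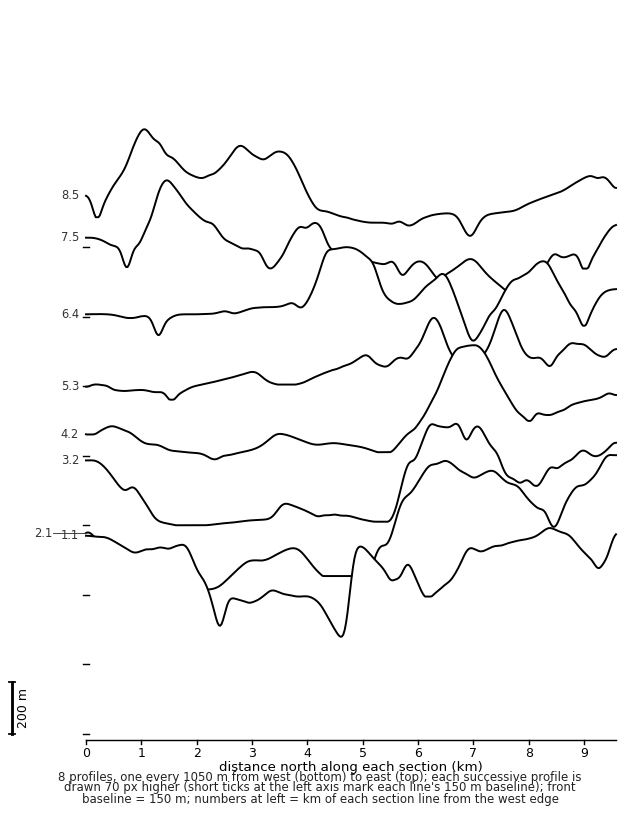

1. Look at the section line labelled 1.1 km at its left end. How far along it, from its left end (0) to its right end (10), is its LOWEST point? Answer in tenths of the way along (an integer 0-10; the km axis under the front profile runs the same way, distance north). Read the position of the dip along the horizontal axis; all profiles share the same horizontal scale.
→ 5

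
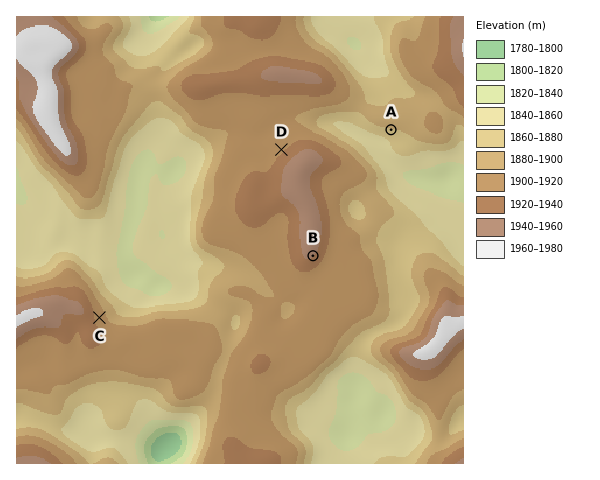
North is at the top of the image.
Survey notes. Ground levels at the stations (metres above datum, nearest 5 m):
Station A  1880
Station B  1940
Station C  1910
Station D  1915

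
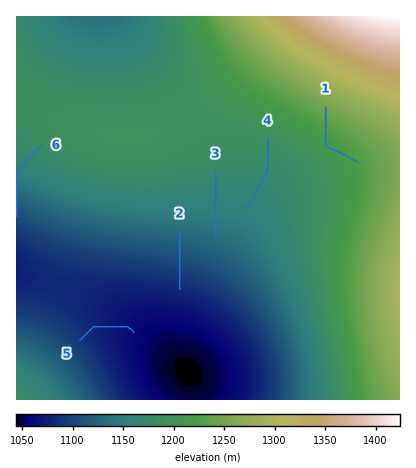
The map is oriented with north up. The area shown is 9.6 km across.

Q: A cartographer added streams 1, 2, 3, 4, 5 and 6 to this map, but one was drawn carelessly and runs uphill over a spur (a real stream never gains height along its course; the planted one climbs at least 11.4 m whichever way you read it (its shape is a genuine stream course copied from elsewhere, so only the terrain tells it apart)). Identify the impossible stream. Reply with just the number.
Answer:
1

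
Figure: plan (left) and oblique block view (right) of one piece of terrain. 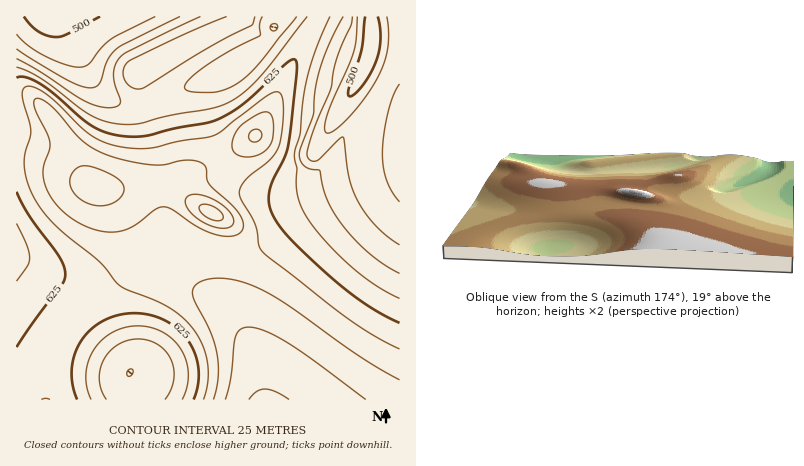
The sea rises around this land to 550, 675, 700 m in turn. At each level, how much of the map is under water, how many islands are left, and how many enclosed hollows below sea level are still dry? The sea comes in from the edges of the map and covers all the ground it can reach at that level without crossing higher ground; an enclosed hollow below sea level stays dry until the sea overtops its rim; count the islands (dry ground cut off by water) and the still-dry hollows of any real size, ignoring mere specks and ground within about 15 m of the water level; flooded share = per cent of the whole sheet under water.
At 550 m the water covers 13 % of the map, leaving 0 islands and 0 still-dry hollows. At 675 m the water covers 80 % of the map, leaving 2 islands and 0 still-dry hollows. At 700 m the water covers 94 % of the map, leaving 1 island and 0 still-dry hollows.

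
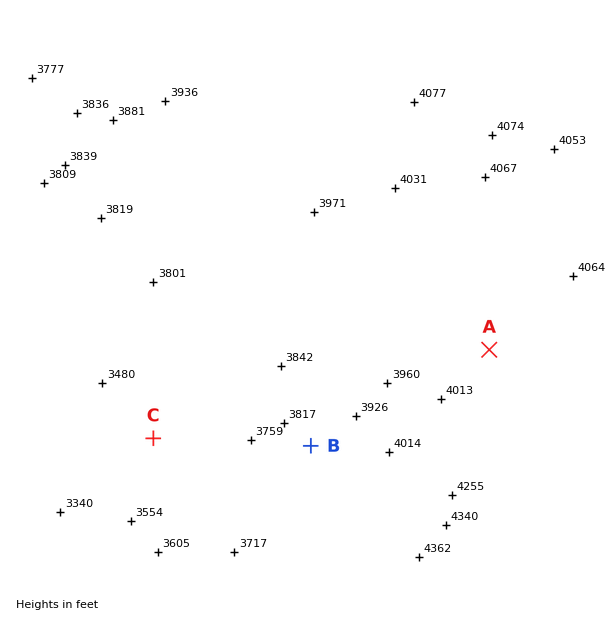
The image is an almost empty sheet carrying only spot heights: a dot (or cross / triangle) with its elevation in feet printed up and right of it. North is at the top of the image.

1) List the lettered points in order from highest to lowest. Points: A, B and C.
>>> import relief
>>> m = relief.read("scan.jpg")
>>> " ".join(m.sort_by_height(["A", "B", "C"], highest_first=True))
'A B C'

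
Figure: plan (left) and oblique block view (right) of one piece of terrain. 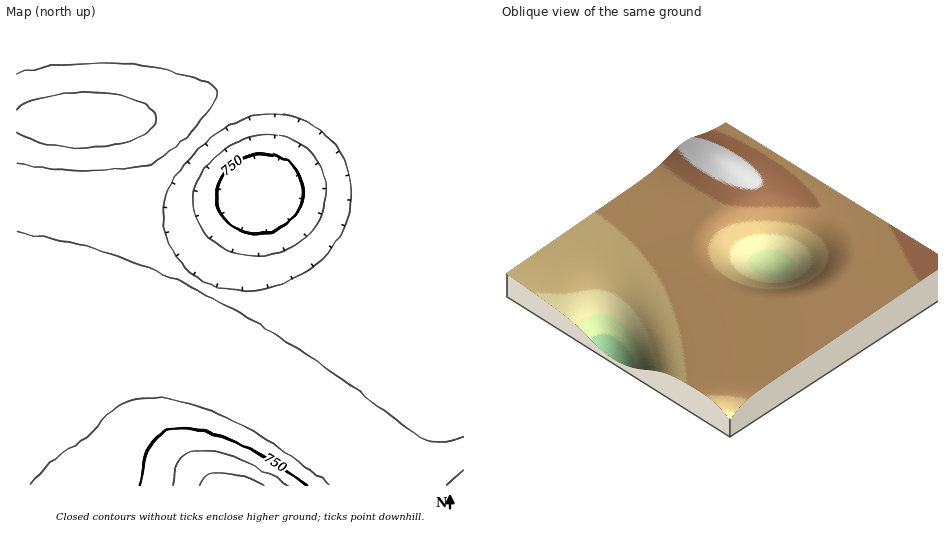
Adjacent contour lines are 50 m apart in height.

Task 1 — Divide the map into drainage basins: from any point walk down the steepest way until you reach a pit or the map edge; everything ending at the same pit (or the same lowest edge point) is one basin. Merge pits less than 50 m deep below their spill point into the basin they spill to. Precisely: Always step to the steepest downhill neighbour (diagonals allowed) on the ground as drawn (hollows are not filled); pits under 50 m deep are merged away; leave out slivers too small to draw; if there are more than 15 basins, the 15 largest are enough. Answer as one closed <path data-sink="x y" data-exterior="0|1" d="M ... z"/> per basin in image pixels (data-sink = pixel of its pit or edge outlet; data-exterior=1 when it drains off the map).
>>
<path data-sink="231 485" data-exterior="1" d="M294 38l-278 1 1 447 384-1 5-21 9-19 49-77 0-310-66 133-33 56-22 23-16 12-19 9-24 7-27 2-32-4-28-12-19-14-18-20-12-22-6-21-7-56-8-21-9-8-16-2 34 0 28-4 60-29 24-7 18-2 15-16z"/><path data-sink="260 193" data-exterior="0" d="M463 38l-168 0-14 24-15 16-18 2-24 7-60 29-28 4-33 0 17 3 7 7 5 9 5 23 7 55 6 16 10 17 18 20 19 14 18 8 28 7 20 1 31-4 14-5 29-16 28-28 33-56 65-130z"/><path data-sink="463 485" data-exterior="1" d="M463 368l-48 77-13 30 0 11 62-1z"/>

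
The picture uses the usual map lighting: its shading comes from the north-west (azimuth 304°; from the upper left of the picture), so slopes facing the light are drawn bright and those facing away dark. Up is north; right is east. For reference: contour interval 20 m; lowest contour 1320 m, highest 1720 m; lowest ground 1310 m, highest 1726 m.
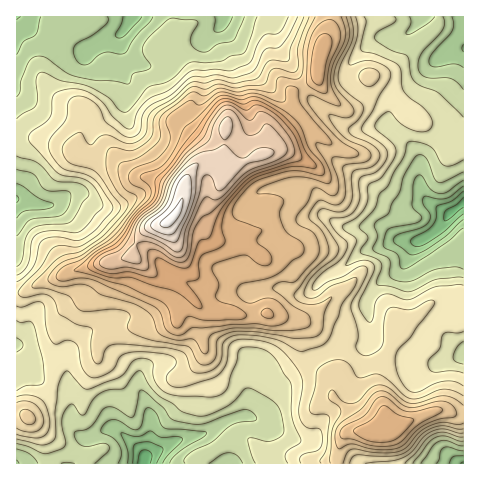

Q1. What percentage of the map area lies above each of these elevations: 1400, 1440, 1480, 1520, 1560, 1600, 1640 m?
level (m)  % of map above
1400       85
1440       63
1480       40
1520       26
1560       14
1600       7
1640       4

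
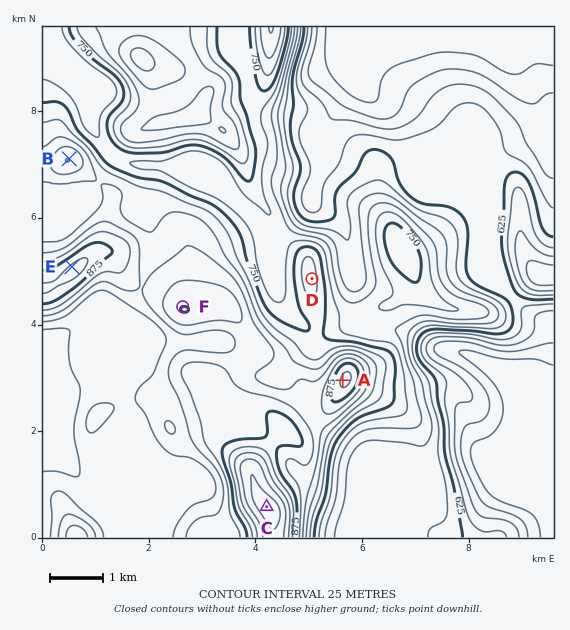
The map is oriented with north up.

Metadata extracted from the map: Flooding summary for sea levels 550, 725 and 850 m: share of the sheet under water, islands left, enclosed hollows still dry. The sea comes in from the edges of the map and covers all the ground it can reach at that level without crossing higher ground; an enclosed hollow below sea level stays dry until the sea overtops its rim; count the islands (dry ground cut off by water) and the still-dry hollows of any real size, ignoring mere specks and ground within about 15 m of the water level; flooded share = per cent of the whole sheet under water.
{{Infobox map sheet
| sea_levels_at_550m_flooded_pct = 12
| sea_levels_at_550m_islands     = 0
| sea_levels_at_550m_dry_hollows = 0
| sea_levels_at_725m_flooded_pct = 48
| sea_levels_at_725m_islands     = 1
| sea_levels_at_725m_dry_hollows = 0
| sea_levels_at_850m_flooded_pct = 92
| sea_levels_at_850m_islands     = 2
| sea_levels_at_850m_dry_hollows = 0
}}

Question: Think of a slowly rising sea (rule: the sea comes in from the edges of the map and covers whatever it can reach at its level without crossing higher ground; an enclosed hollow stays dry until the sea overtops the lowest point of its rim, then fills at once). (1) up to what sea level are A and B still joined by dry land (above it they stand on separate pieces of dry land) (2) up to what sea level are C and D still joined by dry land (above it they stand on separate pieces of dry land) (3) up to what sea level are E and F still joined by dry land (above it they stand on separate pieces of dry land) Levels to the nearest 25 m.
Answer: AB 800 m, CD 750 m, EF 825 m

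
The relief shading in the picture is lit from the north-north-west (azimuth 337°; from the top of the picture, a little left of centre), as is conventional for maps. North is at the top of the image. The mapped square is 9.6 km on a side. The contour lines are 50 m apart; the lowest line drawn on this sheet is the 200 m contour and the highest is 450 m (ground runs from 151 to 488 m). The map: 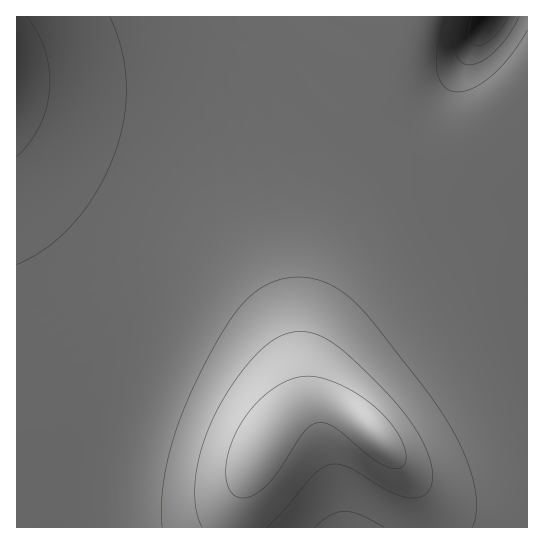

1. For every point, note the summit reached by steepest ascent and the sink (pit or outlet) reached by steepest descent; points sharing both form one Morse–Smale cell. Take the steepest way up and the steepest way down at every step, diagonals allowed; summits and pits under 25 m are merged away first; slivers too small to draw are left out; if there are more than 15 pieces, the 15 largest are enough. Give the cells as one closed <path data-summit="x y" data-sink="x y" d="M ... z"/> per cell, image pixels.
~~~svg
<path data-summit="374 434" data-sink="17 79" d="M361 16l-345 1 1 511 218-1 0-13 5-23 20-45 20-29 24-19-3-68 8-80 12-63 32-120 8-44z"/><path data-summit="374 434" data-sink="490 17" d="M527 16l-165 0-11 63-36 139-12 91-2 48 3 41-4 4 27-2 19 8 11 8 32 34 28 36 10 20 3 22 98-1z"/><path data-summit="374 434" data-sink="346 527" d="M327 400l-20 0-8 3-9 5-17 17-13 21-16 35-8 25-1 21 194 1 0-10-4-16-17-29-28-34-23-23-11-8z"/>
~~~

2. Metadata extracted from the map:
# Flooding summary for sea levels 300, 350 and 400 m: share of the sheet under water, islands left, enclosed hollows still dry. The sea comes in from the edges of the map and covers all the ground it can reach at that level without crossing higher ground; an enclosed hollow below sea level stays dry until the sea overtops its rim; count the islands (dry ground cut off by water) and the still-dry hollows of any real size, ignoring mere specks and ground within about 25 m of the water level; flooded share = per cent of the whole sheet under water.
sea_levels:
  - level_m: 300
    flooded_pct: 10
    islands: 0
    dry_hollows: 0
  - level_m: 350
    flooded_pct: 78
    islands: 0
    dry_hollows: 0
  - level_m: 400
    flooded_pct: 89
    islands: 0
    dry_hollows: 0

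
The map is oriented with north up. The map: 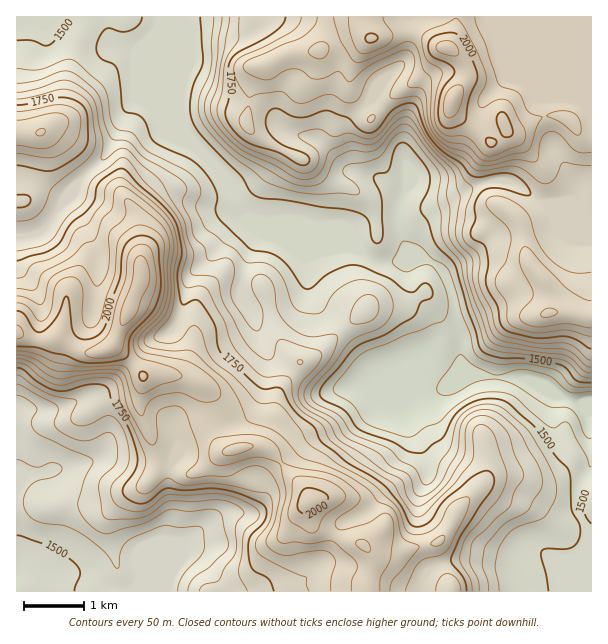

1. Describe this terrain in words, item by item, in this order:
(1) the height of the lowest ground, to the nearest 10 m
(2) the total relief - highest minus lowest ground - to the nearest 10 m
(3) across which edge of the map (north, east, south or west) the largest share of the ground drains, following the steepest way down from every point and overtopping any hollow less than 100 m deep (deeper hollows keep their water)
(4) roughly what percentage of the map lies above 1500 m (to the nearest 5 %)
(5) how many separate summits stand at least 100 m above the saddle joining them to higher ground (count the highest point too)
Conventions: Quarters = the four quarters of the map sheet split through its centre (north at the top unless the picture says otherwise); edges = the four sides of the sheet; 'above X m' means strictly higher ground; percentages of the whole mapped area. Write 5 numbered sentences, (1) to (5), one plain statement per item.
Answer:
(1) About 1360 m is the lowest elevation on the sheet.
(2) From the lowest to the highest ground is roughly 770 m.
(3) Most of the ground drains across the eastern edge.
(4) Roughly 80 % of the ground is higher than 1500 m.
(5) 5 summits rise at least 100 m above their surroundings.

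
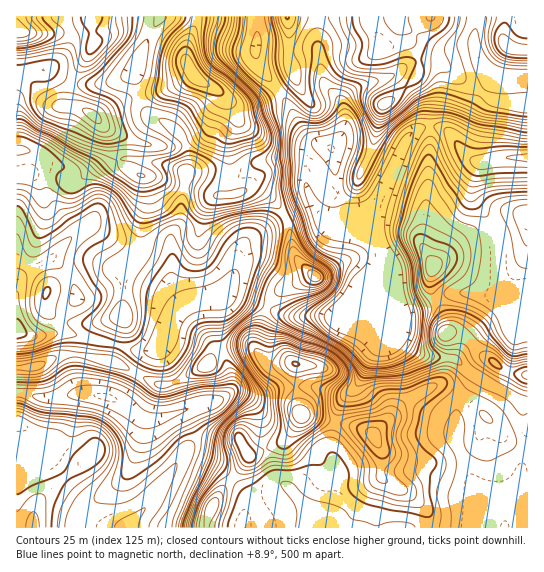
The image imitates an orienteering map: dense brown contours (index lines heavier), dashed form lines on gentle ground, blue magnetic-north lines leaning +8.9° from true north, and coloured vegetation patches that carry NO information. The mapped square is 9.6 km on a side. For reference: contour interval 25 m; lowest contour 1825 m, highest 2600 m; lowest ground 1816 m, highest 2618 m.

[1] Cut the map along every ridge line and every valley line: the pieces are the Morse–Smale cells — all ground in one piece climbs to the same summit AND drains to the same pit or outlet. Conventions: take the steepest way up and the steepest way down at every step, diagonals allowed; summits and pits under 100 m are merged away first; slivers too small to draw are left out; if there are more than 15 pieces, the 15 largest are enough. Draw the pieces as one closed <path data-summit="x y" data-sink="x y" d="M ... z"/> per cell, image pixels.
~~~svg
<path data-summit="295 363" data-sink="527 158" d="M381 289l-31 23-13 5-48-1-20-8-4 2-9 28 0 12 9 10 5 3 23 0 3 2 0 25 3 20 2 5-9 16-10 12-34 12-3 8-22 26-10 14-6 19 0 6 321-1 0-124-6 0-20-14-27-13-21-17-28-3-11-4-16-11-7-7-4-27z"/><path data-summit="17 31" data-sink="17 330" d="M19 76l-3 1 0 290 19 0 28-12 18 0 32 6 48 24 9-1 3-3-12-27-1-9 16-31 13-11 34-6 9-15 5-25 7-14 41-26-6-11-13-13-11-6-5 0-16 8-17 1-26-9-20-3-14-7-15-1-15-7-8-10-3-17-4-8-19-19-18-8-21-2-5-2-18-20z"/><path data-summit="431 17" data-sink="527 158" d="M477 16l-220 0-1 41 5 12 22 26 16 30 12 15 22 9 25 7 32 17 3-3 14-31 8-8 11-4 12 0 9 4 14 19 16 11 10 0 16-4 24 0 1-79-29-1-14-8-10-23z"/><path data-summit="17 31" data-sink="527 158" d="M159 16l-142 0-1 59 15 8 18 20 5 2 21 2 18 8 19 19 4 8 4 20 7 7 11 6 19 2 14 7 20 3 26 9 17-1 16-8 5 0 11 6 13 13 7 11 27-12 17 18 11 2 21-1 17-23 12-27-33-18-15-5-21-6-17 12-22 0-25 6-15 12-10 5-8 0-24-8-16 1 3-6 0-16-5-13-13-13-16-8-10-8-9-31 0-7 5-16z"/><path data-summit="194 75" data-sink="527 158" d="M255 16l-94 0-18 33-8 22 6 32 9 12 20 10 13 13 5 13-2 22 15-1 24 8 8 0 10-5 15-12 25-6 22 0 18-12-12-5-7-7-21-38-22-26-5-12 1-28z"/><path data-summit="33 527" data-sink="106 397" d="M26 393l-10 1 0 29 17 9 22 7 14 14 10 7 6 1-46 40-6 12 0 15 132-1 32-74 0-14-14-28-17 6-19 3-12-5-12-11-20-8-34-1-23 4z"/><path data-summit="433 267" data-sink="527 158" d="M438 127l-17 1-14 11-28 62-16 22 20 30 4 17-6 21 8 19 5 3 23-4 32-16 32 0 26 8-8-24 0-34-3-10-4-10-15-18-5-11 4-24 7-8-10-2-6-4-15-21-5-4z"/><path data-summit="295 363" data-sink="106 397" d="M251 347l-16 0-16 4-13 14-33 18 8 24 15 28 1 18-30 69-1 6 40 0 7-25 10-14 22-26 3-8 34-12 10-12 9-16-2-5-3-20 0-25-3-2-23 0z"/><path data-summit="527 375" data-sink="527 158" d="M481 293l-32 0-26 14-21 6-8 0-5-5 3 26 13 11 13 8 39 7 18 16 27 13 20 14 5 0 1-88-10 1-5-7-11-10z"/><path data-summit="315 277" data-sink="527 158" d="M313 205l-28 13 4 8 6 29 18 20-36 18-10 14 22 9 48 1 13-5 31-23 6-19-2-9-6-16-17-21-21 1-11-2z"/><path data-summit="17 31" data-sink="106 397" d="M81 355l-18 0-28 12-18 1-1 25 30 6 23-4 34 1 20 8 12 11 12 5 19-3 17-7-10-27-12 2-48-24z"/><path data-summit="17 31" data-sink="527 158" d="M527 157l-24 0-22 6-5 7-4 16 3 15 12 14 9 18 3 10 0 34 2 12 6 12 11 15 10-2z"/><path data-summit="295 363" data-sink="17 330" d="M234 295l-7 0-6 4-28 2-7 3-10 10-16 31 1 9 13 29 32-18 13-14 16-4 16 0 5 2 0-11 11-31z"/><path data-summit="315 277" data-sink="17 330" d="M285 217l-41 26-5 10-4 21-9 22 8-1 33 12 10-14 36-18-18-20-6-29z"/><path data-summit="33 527" data-sink="17 330" d="M17 424l-1 103 15 1 2-3 0-12 6-12 46-40-6-1-10-7-14-14-22-7z"/>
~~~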